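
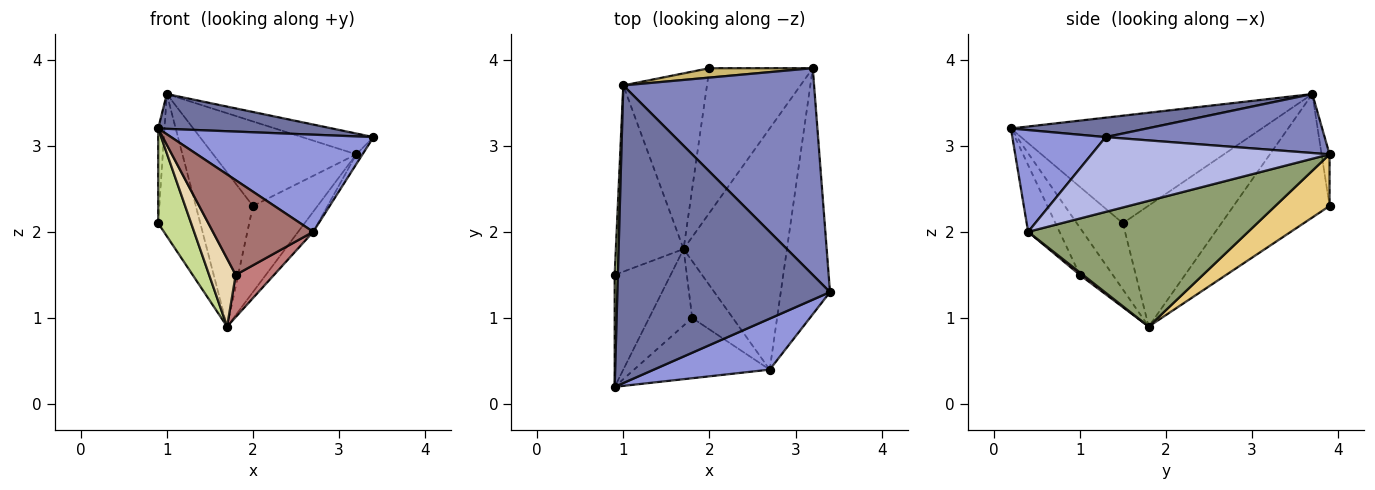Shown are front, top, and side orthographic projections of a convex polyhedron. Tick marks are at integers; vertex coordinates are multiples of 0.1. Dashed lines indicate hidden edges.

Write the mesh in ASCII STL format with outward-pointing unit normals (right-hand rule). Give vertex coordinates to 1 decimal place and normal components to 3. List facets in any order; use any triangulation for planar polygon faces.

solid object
 facet normal 0.090 -0.116 0.989
  outer loop
   vertex 1.0 3.7 3.6
   vertex 0.9 0.2 3.2
   vertex 3.4 1.3 3.1
  endloop
 endfacet
 facet normal 0.294 0.096 0.951
  outer loop
   vertex 3.2 3.9 2.9
   vertex 1.0 3.7 3.6
   vertex 3.4 1.3 3.1
  endloop
 endfacet
 facet normal 0.378 -0.820 0.430
  outer loop
   vertex 2.7 0.4 2.0
   vertex 3.4 1.3 3.1
   vertex 0.9 0.2 3.2
  endloop
 endfacet
 facet normal 0.835 0.022 -0.549
  outer loop
   vertex 2.7 0.4 2.0
   vertex 3.2 3.9 2.9
   vertex 3.4 1.3 3.1
  endloop
 endfacet
 facet normal 0.771 0.053 -0.634
  outer loop
   vertex 2.7 0.4 2.0
   vertex 1.7 1.8 0.9
   vertex 3.2 3.9 2.9
  endloop
 endfacet
 facet normal -0.999 0.025 0.030
  outer loop
   vertex 0.9 1.5 2.1
   vertex 0.9 0.2 3.2
   vertex 1.0 3.7 3.6
  endloop
 endfacet
 facet normal -0.670 -0.479 -0.567
  outer loop
   vertex 0.9 1.5 2.1
   vertex 1.7 1.8 0.9
   vertex 0.9 0.2 3.2
  endloop
 endfacet
 facet normal -0.818 0.349 -0.458
  outer loop
   vertex 0.9 1.5 2.1
   vertex 1.0 3.7 3.6
   vertex 1.7 1.8 0.9
  endloop
 endfacet
 facet normal -0.743 0.442 -0.503
  outer loop
   vertex 2.0 3.9 2.3
   vertex 1.7 1.8 0.9
   vertex 1.0 3.7 3.6
  endloop
 endfacet
 facet normal -0.055 0.992 0.110
  outer loop
   vertex 2.0 3.9 2.3
   vertex 1.0 3.7 3.6
   vertex 3.2 3.9 2.9
  endloop
 endfacet
 facet normal 0.395 0.470 -0.790
  outer loop
   vertex 2.0 3.9 2.3
   vertex 3.2 3.9 2.9
   vertex 1.7 1.8 0.9
  endloop
 endfacet
 facet normal -0.635 -0.513 -0.578
  outer loop
   vertex 1.8 1.0 1.5
   vertex 0.9 0.2 3.2
   vertex 1.7 1.8 0.9
  endloop
 endfacet
 facet normal -0.255 -0.816 -0.519
  outer loop
   vertex 1.8 1.0 1.5
   vertex 2.7 0.4 2.0
   vertex 0.9 0.2 3.2
  endloop
 endfacet
 facet normal 0.049 -0.595 -0.802
  outer loop
   vertex 1.8 1.0 1.5
   vertex 1.7 1.8 0.9
   vertex 2.7 0.4 2.0
  endloop
 endfacet
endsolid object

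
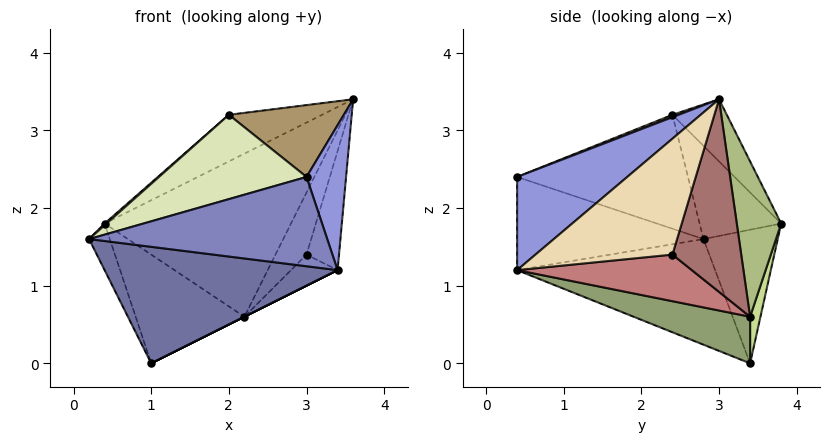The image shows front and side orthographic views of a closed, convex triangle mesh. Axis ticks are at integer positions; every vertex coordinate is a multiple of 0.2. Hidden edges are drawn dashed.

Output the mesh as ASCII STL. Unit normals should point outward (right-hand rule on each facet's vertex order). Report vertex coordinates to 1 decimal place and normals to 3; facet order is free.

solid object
 facet normal -0.553 -0.651 -0.520
  outer loop
   vertex 1.0 3.4 0.0
   vertex 3.4 0.4 1.2
   vertex 0.2 2.8 1.6
  endloop
 endfacet
 facet normal -0.604 -0.771 -0.201
  outer loop
   vertex 3.0 0.4 2.4
   vertex 0.2 2.8 1.6
   vertex 3.4 0.4 1.2
  endloop
 endfacet
 facet normal 0.898 -0.322 0.299
  outer loop
   vertex 3.0 0.4 2.4
   vertex 3.4 0.4 1.2
   vertex 3.6 3.0 3.4
  endloop
 endfacet
 facet normal -0.900 0.251 -0.356
  outer loop
   vertex 0.4 3.8 1.8
   vertex 1.0 3.4 0.0
   vertex 0.2 2.8 1.6
  endloop
 endfacet
 facet normal 0.447 0.000 -0.894
  outer loop
   vertex 2.2 3.4 0.6
   vertex 3.4 0.4 1.2
   vertex 1.0 3.4 0.0
  endloop
 endfacet
 facet normal 0.232 0.973 0.023
  outer loop
   vertex 2.2 3.4 0.6
   vertex 0.4 3.8 1.8
   vertex 3.6 3.0 3.4
  endloop
 endfacet
 facet normal 0.093 0.978 -0.186
  outer loop
   vertex 2.2 3.4 0.6
   vertex 1.0 3.4 0.0
   vertex 0.4 3.8 1.8
  endloop
 endfacet
 facet normal -0.624 -0.538 0.567
  outer loop
   vertex 2.0 2.4 3.2
   vertex 0.2 2.8 1.6
   vertex 3.0 0.4 2.4
  endloop
 endfacet
 facet normal 0.020 -0.363 0.932
  outer loop
   vertex 2.0 2.4 3.2
   vertex 3.0 0.4 2.4
   vertex 3.6 3.0 3.4
  endloop
 endfacet
 facet normal -0.666 -0.016 0.746
  outer loop
   vertex 2.0 2.4 3.2
   vertex 0.4 3.8 1.8
   vertex 0.2 2.8 1.6
  endloop
 endfacet
 facet normal -0.287 0.493 0.821
  outer loop
   vertex 2.0 2.4 3.2
   vertex 3.6 3.0 3.4
   vertex 0.4 3.8 1.8
  endloop
 endfacet
 facet normal 0.915 0.217 -0.340
  outer loop
   vertex 3.0 2.4 1.4
   vertex 3.6 3.0 3.4
   vertex 3.4 0.4 1.2
  endloop
 endfacet
 facet normal 0.847 0.383 -0.369
  outer loop
   vertex 3.0 2.4 1.4
   vertex 2.2 3.4 0.6
   vertex 3.6 3.0 3.4
  endloop
 endfacet
 facet normal 0.812 0.217 -0.542
  outer loop
   vertex 3.0 2.4 1.4
   vertex 3.4 0.4 1.2
   vertex 2.2 3.4 0.6
  endloop
 endfacet
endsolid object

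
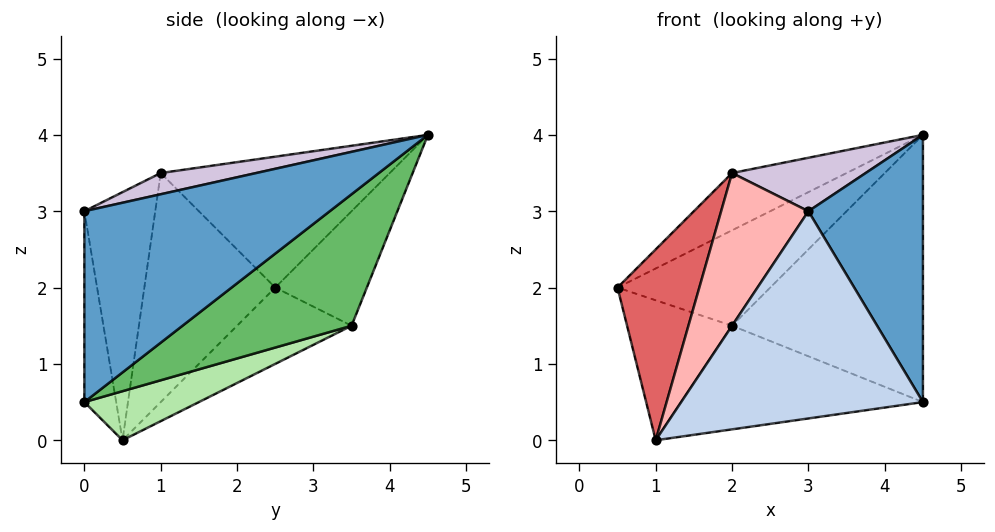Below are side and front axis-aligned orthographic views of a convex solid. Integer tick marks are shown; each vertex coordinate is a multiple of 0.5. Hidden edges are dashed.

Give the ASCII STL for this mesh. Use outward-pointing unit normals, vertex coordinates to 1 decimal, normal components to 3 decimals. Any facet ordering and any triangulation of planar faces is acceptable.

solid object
 facet normal 0.796 -0.372 0.478
  outer loop
   vertex 3.0 0.0 3.0
   vertex 4.5 0.0 0.5
   vertex 4.5 4.5 4.0
  endloop
 endfacet
 facet normal -0.130 -0.988 -0.078
  outer loop
   vertex 3.0 0.0 3.0
   vertex 1.0 0.5 0.0
   vertex 4.5 0.0 0.5
  endloop
 endfacet
 facet normal -0.507 0.845 0.169
  outer loop
   vertex 2.0 3.5 1.5
   vertex 0.5 2.5 2.0
   vertex 4.5 4.5 4.0
  endloop
 endfacet
 facet normal -0.559 0.512 -0.652
  outer loop
   vertex 2.0 3.5 1.5
   vertex 1.0 0.5 0.0
   vertex 0.5 2.5 2.0
  endloop
 endfacet
 facet normal 0.478 0.539 -0.693
  outer loop
   vertex 2.0 3.5 1.5
   vertex 4.5 4.5 4.0
   vertex 4.5 0.0 0.5
  endloop
 endfacet
 facet normal 0.185 0.390 -0.902
  outer loop
   vertex 2.0 3.5 1.5
   vertex 4.5 0.0 0.5
   vertex 1.0 0.5 0.0
  endloop
 endfacet
 facet normal -0.808 -0.505 0.303
  outer loop
   vertex 2.0 1.0 3.5
   vertex 0.5 2.5 2.0
   vertex 1.0 0.5 0.0
  endloop
 endfacet
 facet normal -0.605 -0.745 0.279
  outer loop
   vertex 2.0 1.0 3.5
   vertex 1.0 0.5 0.0
   vertex 3.0 0.0 3.0
  endloop
 endfacet
 facet normal -0.535 0.267 0.802
  outer loop
   vertex 2.0 1.0 3.5
   vertex 4.5 4.5 4.0
   vertex 0.5 2.5 2.0
  endloop
 endfacet
 facet normal 0.196 -0.275 0.941
  outer loop
   vertex 2.0 1.0 3.5
   vertex 3.0 0.0 3.0
   vertex 4.5 4.5 4.0
  endloop
 endfacet
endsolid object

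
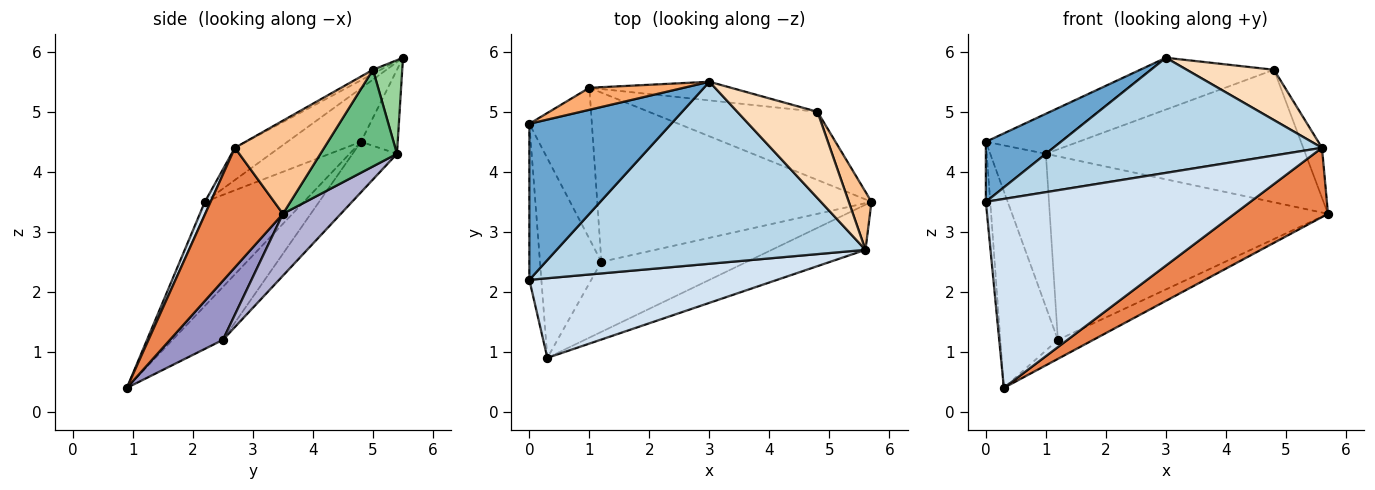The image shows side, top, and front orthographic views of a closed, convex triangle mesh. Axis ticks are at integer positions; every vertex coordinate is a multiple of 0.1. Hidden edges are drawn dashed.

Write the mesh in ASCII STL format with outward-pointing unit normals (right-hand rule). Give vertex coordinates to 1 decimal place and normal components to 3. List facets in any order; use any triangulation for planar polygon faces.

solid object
 facet normal -0.332 -0.339 0.880
  outer loop
   vertex 0.0 4.8 4.5
   vertex 0.0 2.2 3.5
   vertex 3.0 5.5 5.9
  endloop
 endfacet
 facet normal -0.992 0.044 -0.115
  outer loop
   vertex 0.0 4.8 4.5
   vertex 0.3 0.9 0.4
   vertex 0.0 2.2 3.5
  endloop
 endfacet
 facet normal -0.088 -0.532 0.842
  outer loop
   vertex 5.6 2.7 4.4
   vertex 3.0 5.5 5.9
   vertex 0.0 2.2 3.5
  endloop
 endfacet
 facet normal 0.020 -0.921 0.388
  outer loop
   vertex 5.6 2.7 4.4
   vertex 0.0 2.2 3.5
   vertex 0.3 0.9 0.4
  endloop
 endfacet
 facet normal 0.572 -0.687 -0.448
  outer loop
   vertex 5.6 2.7 4.4
   vertex 0.3 0.9 0.4
   vertex 5.7 3.5 3.3
  endloop
 endfacet
 facet normal -0.395 0.805 0.443
  outer loop
   vertex 1.0 5.4 4.3
   vertex 0.0 4.8 4.5
   vertex 3.0 5.5 5.9
  endloop
 endfacet
 facet normal 0.952 0.200 0.232
  outer loop
   vertex 4.8 5.0 5.7
   vertex 5.6 2.7 4.4
   vertex 5.7 3.5 3.3
  endloop
 endfacet
 facet normal -0.044 -0.503 0.863
  outer loop
   vertex 4.8 5.0 5.7
   vertex 3.0 5.5 5.9
   vertex 5.6 2.7 4.4
  endloop
 endfacet
 facet normal 0.254 0.860 -0.443
  outer loop
   vertex 4.8 5.0 5.7
   vertex 5.7 3.5 3.3
   vertex 1.0 5.4 4.3
  endloop
 endfacet
 facet normal 0.218 0.918 -0.330
  outer loop
   vertex 4.8 5.0 5.7
   vertex 1.0 5.4 4.3
   vertex 3.0 5.5 5.9
  endloop
 endfacet
 facet normal -0.523 0.598 -0.607
  outer loop
   vertex 1.2 2.5 1.2
   vertex 0.3 0.9 0.4
   vertex 0.0 4.8 4.5
  endloop
 endfacet
 facet normal -0.494 0.619 -0.611
  outer loop
   vertex 1.2 2.5 1.2
   vertex 0.0 4.8 4.5
   vertex 1.0 5.4 4.3
  endloop
 endfacet
 facet normal 0.365 0.244 -0.898
  outer loop
   vertex 1.2 2.5 1.2
   vertex 5.7 3.5 3.3
   vertex 0.3 0.9 0.4
  endloop
 endfacet
 facet normal 0.151 0.727 -0.670
  outer loop
   vertex 1.2 2.5 1.2
   vertex 1.0 5.4 4.3
   vertex 5.7 3.5 3.3
  endloop
 endfacet
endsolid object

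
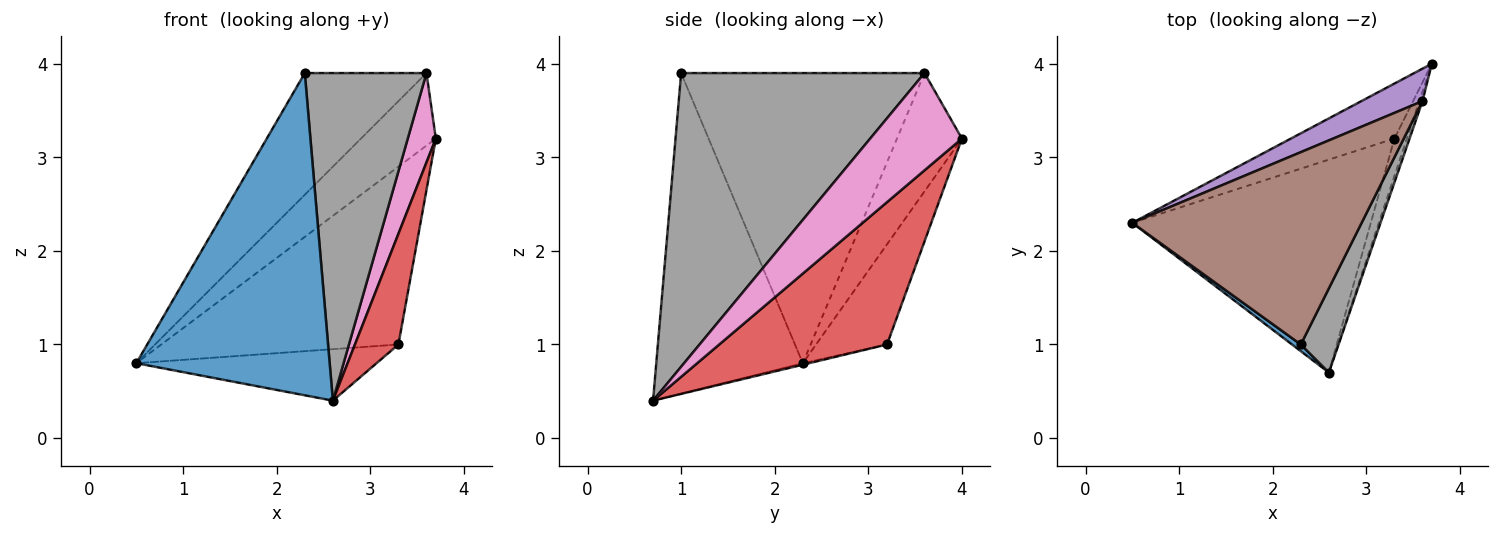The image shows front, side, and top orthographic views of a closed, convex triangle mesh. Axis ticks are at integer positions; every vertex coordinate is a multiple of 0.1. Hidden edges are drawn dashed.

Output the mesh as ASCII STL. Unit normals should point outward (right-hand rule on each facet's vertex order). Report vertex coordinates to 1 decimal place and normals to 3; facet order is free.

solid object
 facet normal -0.604 -0.797 0.017
  outer loop
   vertex 2.3 1.0 3.9
   vertex 0.5 2.3 0.8
   vertex 2.6 0.7 0.4
  endloop
 endfacet
 facet normal -0.275 0.919 -0.284
  outer loop
   vertex 3.3 3.2 1.0
   vertex 0.5 2.3 0.8
   vertex 3.7 4.0 3.2
  endloop
 endfacet
 facet normal -0.006 0.235 -0.972
  outer loop
   vertex 3.3 3.2 1.0
   vertex 2.6 0.7 0.4
   vertex 0.5 2.3 0.8
  endloop
 endfacet
 facet normal 0.965 -0.250 -0.085
  outer loop
   vertex 3.3 3.2 1.0
   vertex 3.7 4.0 3.2
   vertex 2.6 0.7 0.4
  endloop
 endfacet
 facet normal -0.621 0.716 0.320
  outer loop
   vertex 3.6 3.6 3.9
   vertex 3.7 4.0 3.2
   vertex 0.5 2.3 0.8
  endloop
 endfacet
 facet normal -0.730 0.365 0.577
  outer loop
   vertex 3.6 3.6 3.9
   vertex 0.5 2.3 0.8
   vertex 2.3 1.0 3.9
  endloop
 endfacet
 facet normal 0.956 -0.293 -0.031
  outer loop
   vertex 3.6 3.6 3.9
   vertex 2.6 0.7 0.4
   vertex 3.7 4.0 3.2
  endloop
 endfacet
 facet normal 0.889 -0.444 0.114
  outer loop
   vertex 3.6 3.6 3.9
   vertex 2.3 1.0 3.9
   vertex 2.6 0.7 0.4
  endloop
 endfacet
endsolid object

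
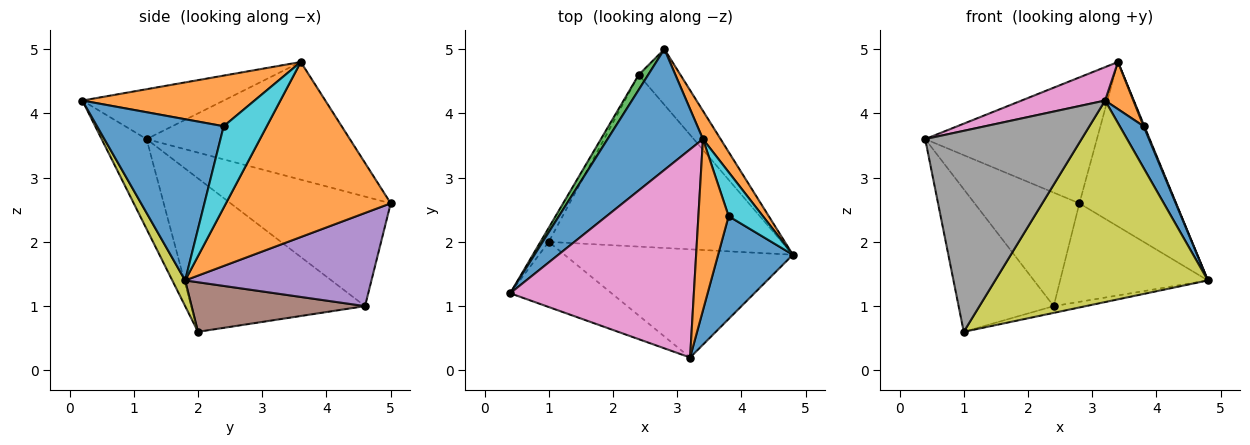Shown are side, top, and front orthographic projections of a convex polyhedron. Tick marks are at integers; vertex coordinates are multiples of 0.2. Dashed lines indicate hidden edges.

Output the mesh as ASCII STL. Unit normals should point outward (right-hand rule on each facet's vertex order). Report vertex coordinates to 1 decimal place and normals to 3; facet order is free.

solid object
 facet normal -0.650 0.549 0.526
  outer loop
   vertex 3.4 3.6 4.8
   vertex 2.8 5.0 2.6
   vertex 0.4 1.2 3.6
  endloop
 endfacet
 facet normal 0.859 0.504 0.087
  outer loop
   vertex 3.4 3.6 4.8
   vertex 4.8 1.8 1.4
   vertex 2.8 5.0 2.6
  endloop
 endfacet
 facet normal -0.835 0.546 0.072
  outer loop
   vertex 2.4 4.6 1.0
   vertex 0.4 1.2 3.6
   vertex 2.8 5.0 2.6
  endloop
 endfacet
 facet normal -0.876 0.479 -0.047
  outer loop
   vertex 2.4 4.6 1.0
   vertex 1.0 2.0 0.6
   vertex 0.4 1.2 3.6
  endloop
 endfacet
 facet normal 0.739 0.586 -0.331
  outer loop
   vertex 2.4 4.6 1.0
   vertex 2.8 5.0 2.6
   vertex 4.8 1.8 1.4
  endloop
 endfacet
 facet normal 0.208 0.038 -0.977
  outer loop
   vertex 2.4 4.6 1.0
   vertex 4.8 1.8 1.4
   vertex 1.0 2.0 0.6
  endloop
 endfacet
 facet normal -0.259 -0.153 0.954
  outer loop
   vertex 3.2 0.2 4.2
   vertex 3.4 3.6 4.8
   vertex 0.4 1.2 3.6
  endloop
 endfacet
 facet normal -0.264 -0.918 -0.297
  outer loop
   vertex 3.2 0.2 4.2
   vertex 0.4 1.2 3.6
   vertex 1.0 2.0 0.6
  endloop
 endfacet
 facet normal 0.053 -0.880 -0.472
  outer loop
   vertex 3.2 0.2 4.2
   vertex 1.0 2.0 0.6
   vertex 4.8 1.8 1.4
  endloop
 endfacet
 facet normal 0.922 -0.016 0.388
  outer loop
   vertex 3.8 2.4 3.8
   vertex 4.8 1.8 1.4
   vertex 3.4 3.6 4.8
  endloop
 endfacet
 facet normal 0.894 -0.168 0.415
  outer loop
   vertex 3.8 2.4 3.8
   vertex 3.2 0.2 4.2
   vertex 4.8 1.8 1.4
  endloop
 endfacet
 facet normal 0.850 -0.140 0.508
  outer loop
   vertex 3.8 2.4 3.8
   vertex 3.4 3.6 4.8
   vertex 3.2 0.2 4.2
  endloop
 endfacet
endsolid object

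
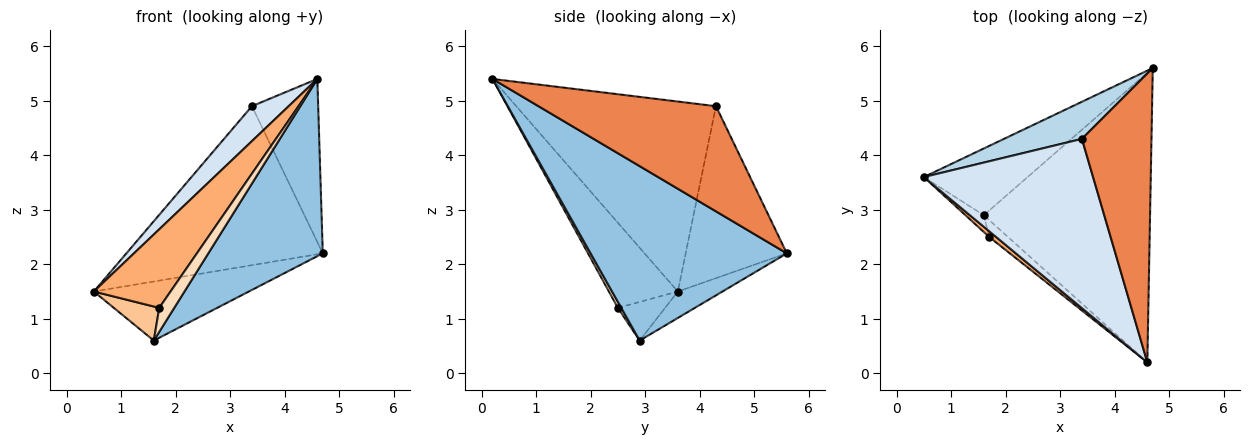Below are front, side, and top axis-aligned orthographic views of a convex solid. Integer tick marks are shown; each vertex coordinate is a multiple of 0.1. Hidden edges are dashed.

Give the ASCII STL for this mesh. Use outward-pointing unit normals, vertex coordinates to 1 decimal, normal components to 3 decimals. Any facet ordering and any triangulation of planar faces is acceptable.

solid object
 facet normal -0.187 0.651 -0.736
  outer loop
   vertex 1.6 2.9 0.6
   vertex 0.5 3.6 1.5
   vertex 4.7 5.6 2.2
  endloop
 endfacet
 facet normal 0.667 -0.389 -0.636
  outer loop
   vertex 1.6 2.9 0.6
   vertex 4.7 5.6 2.2
   vertex 4.6 0.2 5.4
  endloop
 endfacet
 facet normal -0.448 0.870 0.203
  outer loop
   vertex 3.4 4.3 4.9
   vertex 4.7 5.6 2.2
   vertex 0.5 3.6 1.5
  endloop
 endfacet
 facet normal -0.740 -0.136 0.659
  outer loop
   vertex 3.4 4.3 4.9
   vertex 0.5 3.6 1.5
   vertex 4.6 0.2 5.4
  endloop
 endfacet
 facet normal 0.796 0.297 0.527
  outer loop
   vertex 3.4 4.3 4.9
   vertex 4.6 0.2 5.4
   vertex 4.7 5.6 2.2
  endloop
 endfacet
 facet normal -0.667 -0.743 0.054
  outer loop
   vertex 1.7 2.5 1.2
   vertex 4.6 0.2 5.4
   vertex 0.5 3.6 1.5
  endloop
 endfacet
 facet normal -0.682 -0.656 -0.324
  outer loop
   vertex 1.7 2.5 1.2
   vertex 0.5 3.6 1.5
   vertex 1.6 2.9 0.6
  endloop
 endfacet
 facet normal 0.183 -0.804 -0.566
  outer loop
   vertex 1.7 2.5 1.2
   vertex 1.6 2.9 0.6
   vertex 4.6 0.2 5.4
  endloop
 endfacet
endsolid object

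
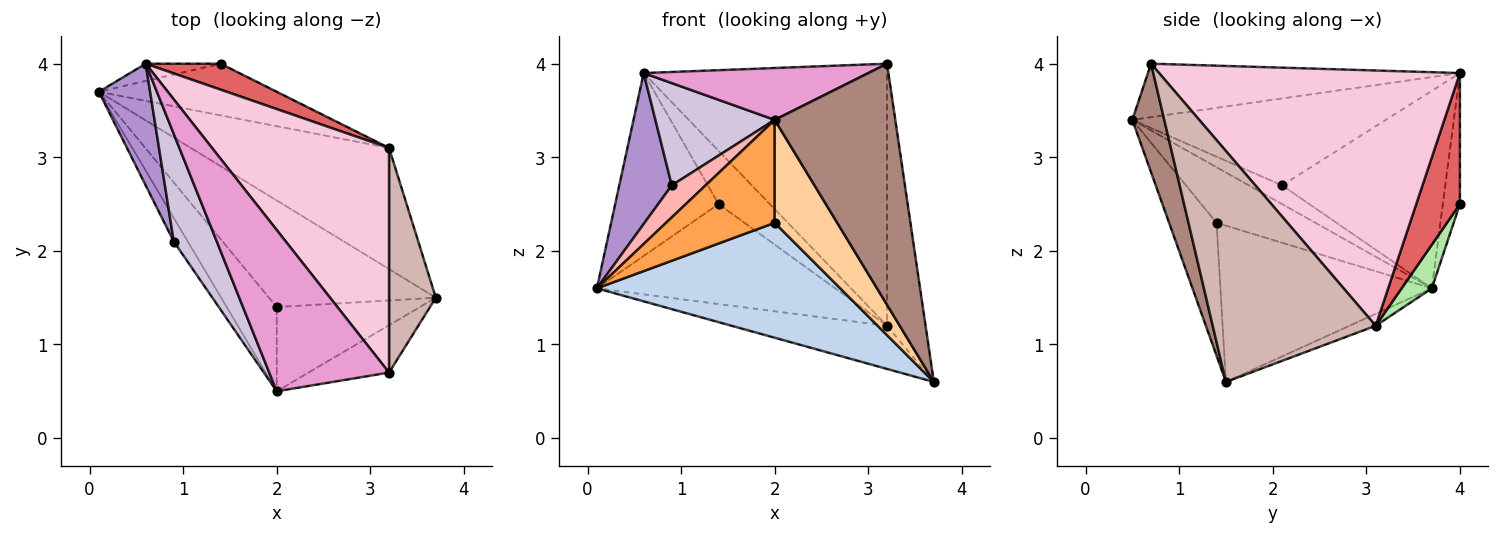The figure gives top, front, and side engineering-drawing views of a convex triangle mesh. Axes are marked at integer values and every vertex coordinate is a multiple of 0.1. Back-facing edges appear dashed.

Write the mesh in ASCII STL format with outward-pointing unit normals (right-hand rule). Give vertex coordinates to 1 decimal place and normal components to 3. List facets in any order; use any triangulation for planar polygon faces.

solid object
 facet normal -0.162 0.982 -0.093
  outer loop
   vertex 0.6 4.0 3.9
   vertex 1.4 4.0 2.5
   vertex 0.1 3.7 1.6
  endloop
 endfacet
 facet normal -0.537 -0.618 -0.574
  outer loop
   vertex 2.0 1.4 2.3
   vertex 0.1 3.7 1.6
   vertex 3.7 1.5 0.6
  endloop
 endfacet
 facet normal -0.575 -0.633 -0.518
  outer loop
   vertex 2.0 1.4 2.3
   vertex 2.0 0.5 3.4
   vertex 0.1 3.7 1.6
  endloop
 endfacet
 facet normal -0.507 -0.667 -0.546
  outer loop
   vertex 2.0 1.4 2.3
   vertex 3.7 1.5 0.6
   vertex 2.0 0.5 3.4
  endloop
 endfacet
 facet normal -0.057 0.335 -0.941
  outer loop
   vertex 3.2 3.1 1.2
   vertex 3.7 1.5 0.6
   vertex 0.1 3.7 1.6
  endloop
 endfacet
 facet normal 0.112 0.883 -0.456
  outer loop
   vertex 3.2 3.1 1.2
   vertex 0.1 3.7 1.6
   vertex 1.4 4.0 2.5
  endloop
 endfacet
 facet normal 0.608 0.714 0.347
  outer loop
   vertex 3.2 3.1 1.2
   vertex 1.4 4.0 2.5
   vertex 0.6 4.0 3.9
  endloop
 endfacet
 facet normal -0.621 -0.631 -0.466
  outer loop
   vertex 0.9 2.1 2.7
   vertex 0.1 3.7 1.6
   vertex 2.0 0.5 3.4
  endloop
 endfacet
 facet normal -0.924 -0.297 0.240
  outer loop
   vertex 0.9 2.1 2.7
   vertex 0.6 4.0 3.9
   vertex 0.1 3.7 1.6
  endloop
 endfacet
 facet normal -0.826 -0.389 0.409
  outer loop
   vertex 0.9 2.1 2.7
   vertex 2.0 0.5 3.4
   vertex 0.6 4.0 3.9
  endloop
 endfacet
 facet normal 0.252 -0.950 -0.186
  outer loop
   vertex 3.2 0.7 4.0
   vertex 2.0 0.5 3.4
   vertex 3.7 1.5 0.6
  endloop
 endfacet
 facet normal 0.955 0.226 0.194
  outer loop
   vertex 3.2 0.7 4.0
   vertex 3.7 1.5 0.6
   vertex 3.2 3.1 1.2
  endloop
 endfacet
 facet normal -0.391 -0.282 0.876
  outer loop
   vertex 3.2 0.7 4.0
   vertex 0.6 4.0 3.9
   vertex 2.0 0.5 3.4
  endloop
 endfacet
 facet normal 0.684 0.554 0.475
  outer loop
   vertex 3.2 0.7 4.0
   vertex 3.2 3.1 1.2
   vertex 0.6 4.0 3.9
  endloop
 endfacet
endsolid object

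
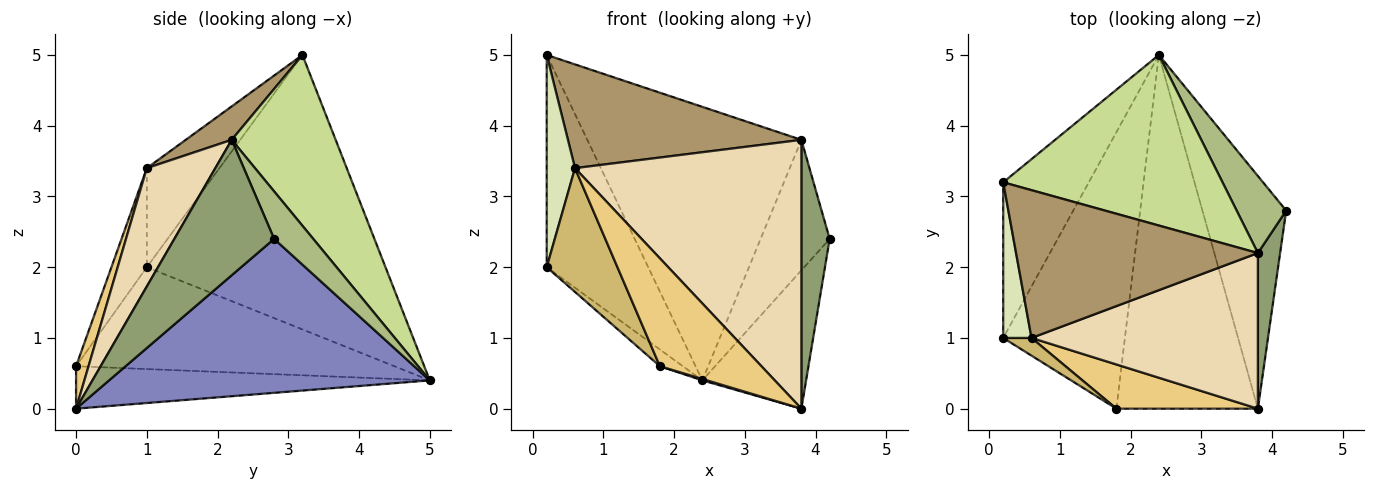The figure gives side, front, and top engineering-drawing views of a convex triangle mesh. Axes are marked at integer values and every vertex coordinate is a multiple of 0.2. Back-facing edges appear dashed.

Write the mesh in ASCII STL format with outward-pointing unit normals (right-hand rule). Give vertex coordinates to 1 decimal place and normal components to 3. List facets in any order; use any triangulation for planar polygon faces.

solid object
 facet normal -0.885 0.376 -0.276
  outer loop
   vertex 0.2 3.2 5.0
   vertex 2.4 5.0 0.4
   vertex 0.2 1.0 2.0
  endloop
 endfacet
 facet normal 0.845 0.273 -0.460
  outer loop
   vertex 3.8 0.0 0.0
   vertex 2.4 5.0 0.4
   vertex 4.2 2.8 2.4
  endloop
 endfacet
 facet normal -0.641 0.046 -0.766
  outer loop
   vertex 1.8 0.0 0.6
   vertex 0.2 1.0 2.0
   vertex 2.4 5.0 0.4
  endloop
 endfacet
 facet normal -0.287 -0.004 -0.958
  outer loop
   vertex 1.8 0.0 0.6
   vertex 2.4 5.0 0.4
   vertex 3.8 0.0 0.0
  endloop
 endfacet
 facet normal 0.950 -0.269 0.156
  outer loop
   vertex 3.8 2.2 3.8
   vertex 3.8 0.0 0.0
   vertex 4.2 2.8 2.4
  endloop
 endfacet
 facet normal 0.438 0.774 0.457
  outer loop
   vertex 3.8 2.2 3.8
   vertex 4.2 2.8 2.4
   vertex 2.4 5.0 0.4
  endloop
 endfacet
 facet normal 0.381 0.785 0.489
  outer loop
   vertex 3.8 2.2 3.8
   vertex 2.4 5.0 0.4
   vertex 0.2 3.2 5.0
  endloop
 endfacet
 facet normal -0.900 -0.351 0.257
  outer loop
   vertex 0.6 1.0 3.4
   vertex 0.2 3.2 5.0
   vertex 0.2 1.0 2.0
  endloop
 endfacet
 facet normal 0.112 -0.571 0.813
  outer loop
   vertex 0.6 1.0 3.4
   vertex 3.8 2.2 3.8
   vertex 0.2 3.2 5.0
  endloop
 endfacet
 facet normal -0.444 -0.887 0.127
  outer loop
   vertex 0.6 1.0 3.4
   vertex 0.2 1.0 2.0
   vertex 1.8 0.0 0.6
  endloop
 endfacet
 facet normal 0.113 -0.919 0.377
  outer loop
   vertex 0.6 1.0 3.4
   vertex 1.8 0.0 0.6
   vertex 3.8 0.0 0.0
  endloop
 endfacet
 facet normal 0.253 -0.837 0.485
  outer loop
   vertex 0.6 1.0 3.4
   vertex 3.8 0.0 0.0
   vertex 3.8 2.2 3.8
  endloop
 endfacet
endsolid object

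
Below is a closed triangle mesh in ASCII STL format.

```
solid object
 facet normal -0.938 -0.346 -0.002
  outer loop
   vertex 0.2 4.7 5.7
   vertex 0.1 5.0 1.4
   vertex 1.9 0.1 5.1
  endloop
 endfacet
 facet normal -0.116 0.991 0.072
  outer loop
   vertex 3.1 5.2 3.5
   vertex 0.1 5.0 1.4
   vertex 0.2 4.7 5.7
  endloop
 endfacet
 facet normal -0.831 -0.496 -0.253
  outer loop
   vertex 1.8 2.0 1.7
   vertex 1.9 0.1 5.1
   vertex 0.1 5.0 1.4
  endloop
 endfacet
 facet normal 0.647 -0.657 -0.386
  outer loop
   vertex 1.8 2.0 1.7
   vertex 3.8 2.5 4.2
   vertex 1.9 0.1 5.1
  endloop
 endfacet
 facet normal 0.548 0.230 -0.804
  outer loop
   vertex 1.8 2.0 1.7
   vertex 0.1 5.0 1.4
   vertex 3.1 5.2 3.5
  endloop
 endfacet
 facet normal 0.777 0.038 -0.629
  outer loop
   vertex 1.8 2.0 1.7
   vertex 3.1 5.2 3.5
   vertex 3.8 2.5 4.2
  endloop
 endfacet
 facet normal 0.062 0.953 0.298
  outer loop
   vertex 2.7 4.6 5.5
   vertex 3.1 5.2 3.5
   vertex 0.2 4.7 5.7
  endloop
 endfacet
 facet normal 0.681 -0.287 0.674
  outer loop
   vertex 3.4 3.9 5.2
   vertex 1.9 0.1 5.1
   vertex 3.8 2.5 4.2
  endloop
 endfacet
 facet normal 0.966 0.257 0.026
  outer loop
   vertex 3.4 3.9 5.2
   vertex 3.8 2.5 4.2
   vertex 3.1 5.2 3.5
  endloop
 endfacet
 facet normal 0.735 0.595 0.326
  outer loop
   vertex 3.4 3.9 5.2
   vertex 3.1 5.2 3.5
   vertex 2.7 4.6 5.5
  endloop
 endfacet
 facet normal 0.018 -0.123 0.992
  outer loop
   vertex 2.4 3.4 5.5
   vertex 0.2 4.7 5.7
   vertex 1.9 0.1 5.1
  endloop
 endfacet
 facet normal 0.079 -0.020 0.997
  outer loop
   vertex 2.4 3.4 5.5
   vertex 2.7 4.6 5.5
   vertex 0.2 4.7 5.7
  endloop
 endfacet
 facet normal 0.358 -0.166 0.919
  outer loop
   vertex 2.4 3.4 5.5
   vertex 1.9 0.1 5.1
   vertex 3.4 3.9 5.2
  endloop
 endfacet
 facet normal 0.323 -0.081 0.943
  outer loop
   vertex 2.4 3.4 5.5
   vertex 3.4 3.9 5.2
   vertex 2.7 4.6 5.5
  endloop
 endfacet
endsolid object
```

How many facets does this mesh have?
14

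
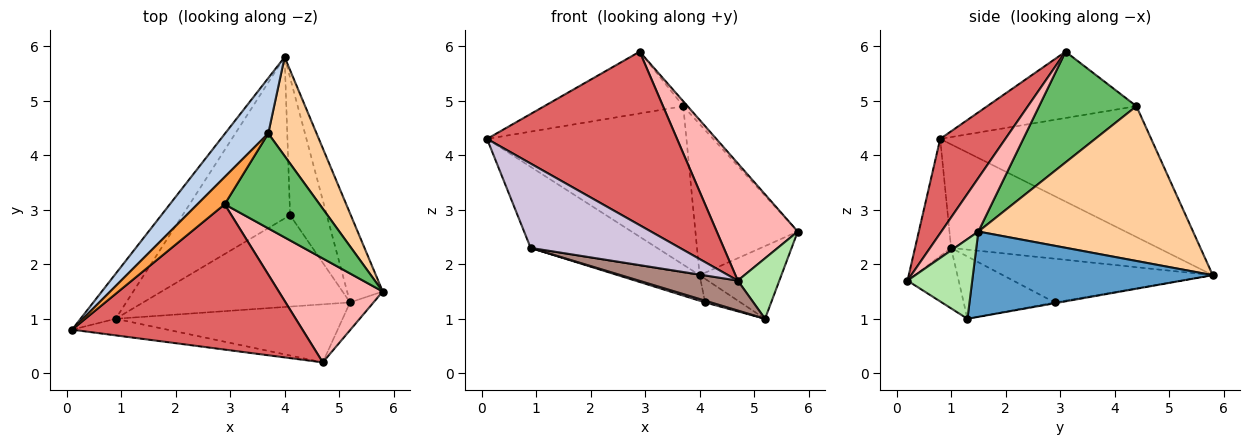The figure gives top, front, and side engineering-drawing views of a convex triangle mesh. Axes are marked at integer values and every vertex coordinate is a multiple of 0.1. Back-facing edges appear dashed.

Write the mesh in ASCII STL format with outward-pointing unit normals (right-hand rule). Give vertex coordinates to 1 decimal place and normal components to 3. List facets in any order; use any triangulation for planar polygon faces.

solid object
 facet normal 0.880 0.300 -0.368
  outer loop
   vertex 5.2 1.3 1.0
   vertex 4.0 5.8 1.8
   vertex 5.8 1.5 2.6
  endloop
 endfacet
 facet normal -0.707 0.668 0.233
  outer loop
   vertex 3.7 4.4 4.9
   vertex 4.0 5.8 1.8
   vertex 0.1 0.8 4.3
  endloop
 endfacet
 facet normal -0.701 0.653 0.288
  outer loop
   vertex 3.7 4.4 4.9
   vertex 0.1 0.8 4.3
   vertex 2.9 3.1 5.9
  endloop
 endfacet
 facet normal 0.869 0.414 0.271
  outer loop
   vertex 3.7 4.4 4.9
   vertex 5.8 1.5 2.6
   vertex 4.0 5.8 1.8
  endloop
 endfacet
 facet normal 0.759 0.033 0.651
  outer loop
   vertex 3.7 4.4 4.9
   vertex 2.9 3.1 5.9
   vertex 5.8 1.5 2.6
  endloop
 endfacet
 facet normal 0.817 -0.524 -0.241
  outer loop
   vertex 4.7 0.2 1.7
   vertex 5.2 1.3 1.0
   vertex 5.8 1.5 2.6
  endloop
 endfacet
 facet normal 0.254 -0.741 0.621
  outer loop
   vertex 4.7 0.2 1.7
   vertex 2.9 3.1 5.9
   vertex 0.1 0.8 4.3
  endloop
 endfacet
 facet normal 0.323 -0.708 0.628
  outer loop
   vertex 4.7 0.2 1.7
   vertex 5.8 1.5 2.6
   vertex 2.9 3.1 5.9
  endloop
 endfacet
 facet normal -0.820 0.501 -0.278
  outer loop
   vertex 0.9 1.0 2.3
   vertex 0.1 0.8 4.3
   vertex 4.0 5.8 1.8
  endloop
 endfacet
 facet normal -0.231 -0.955 -0.188
  outer loop
   vertex 0.9 1.0 2.3
   vertex 4.7 0.2 1.7
   vertex 0.1 0.8 4.3
  endloop
 endfacet
 facet normal -0.230 -0.446 -0.865
  outer loop
   vertex 0.9 1.0 2.3
   vertex 5.2 1.3 1.0
   vertex 4.7 0.2 1.7
  endloop
 endfacet
 facet normal -0.023 0.169 -0.985
  outer loop
   vertex 4.1 2.9 1.3
   vertex 4.0 5.8 1.8
   vertex 5.2 1.3 1.0
  endloop
 endfacet
 facet normal -0.373 0.145 -0.917
  outer loop
   vertex 4.1 2.9 1.3
   vertex 0.9 1.0 2.3
   vertex 4.0 5.8 1.8
  endloop
 endfacet
 facet normal -0.288 -0.019 -0.957
  outer loop
   vertex 4.1 2.9 1.3
   vertex 5.2 1.3 1.0
   vertex 0.9 1.0 2.3
  endloop
 endfacet
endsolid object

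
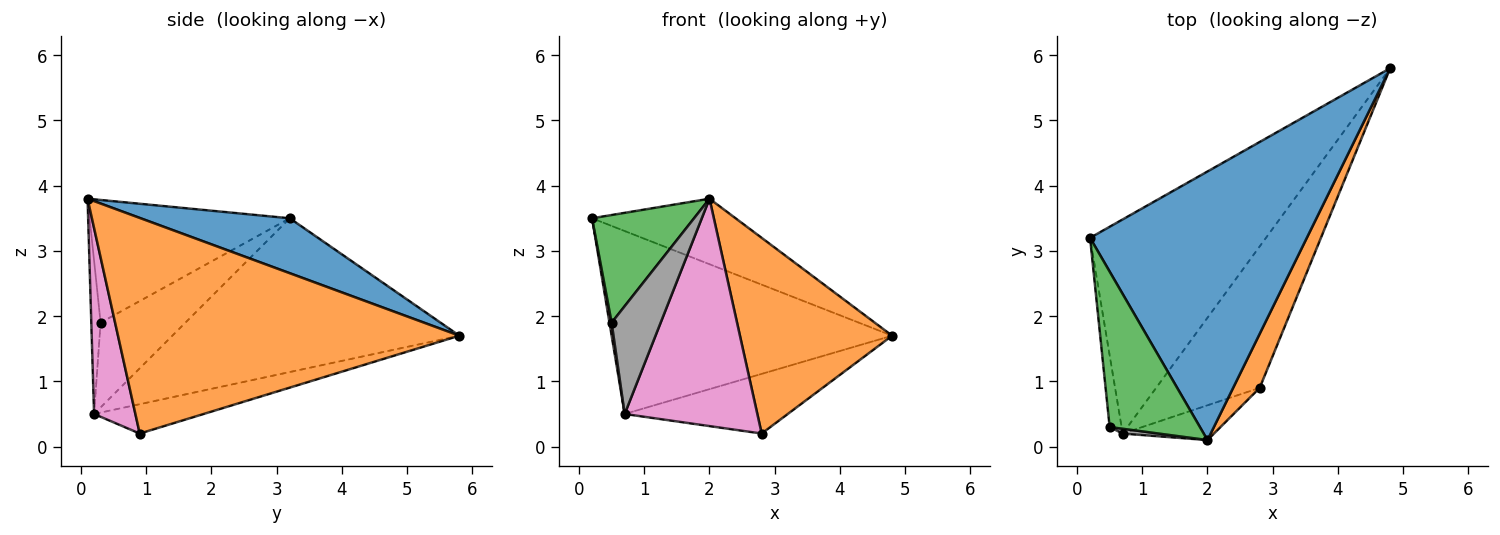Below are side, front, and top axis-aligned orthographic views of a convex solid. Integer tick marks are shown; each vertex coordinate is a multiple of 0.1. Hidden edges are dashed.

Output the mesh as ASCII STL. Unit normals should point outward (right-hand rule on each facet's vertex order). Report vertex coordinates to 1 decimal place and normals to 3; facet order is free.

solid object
 facet normal 0.239 0.230 0.943
  outer loop
   vertex 2.0 0.1 3.8
   vertex 4.8 5.8 1.7
   vertex 0.2 3.2 3.5
  endloop
 endfacet
 facet normal 0.908 -0.405 0.112
  outer loop
   vertex 2.8 0.9 0.2
   vertex 4.8 5.8 1.7
   vertex 2.0 0.1 3.8
  endloop
 endfacet
 facet normal -0.745 -0.380 0.548
  outer loop
   vertex 0.5 0.3 1.9
   vertex 2.0 0.1 3.8
   vertex 0.2 3.2 3.5
  endloop
 endfacet
 facet normal -0.554 0.541 -0.633
  outer loop
   vertex 0.7 0.2 0.5
   vertex 0.2 3.2 3.5
   vertex 4.8 5.8 1.7
  endloop
 endfacet
 facet normal -0.253 0.376 -0.891
  outer loop
   vertex 0.7 0.2 0.5
   vertex 4.8 5.8 1.7
   vertex 2.8 0.9 0.2
  endloop
 endfacet
 facet normal -0.990 -0.025 -0.140
  outer loop
   vertex 0.7 0.2 0.5
   vertex 0.5 0.3 1.9
   vertex 0.2 3.2 3.5
  endloop
 endfacet
 facet normal 0.294 -0.945 -0.145
  outer loop
   vertex 0.7 0.2 0.5
   vertex 2.8 0.9 0.2
   vertex 2.0 0.1 3.8
  endloop
 endfacet
 facet normal -0.186 -0.982 0.044
  outer loop
   vertex 0.7 0.2 0.5
   vertex 2.0 0.1 3.8
   vertex 0.5 0.3 1.9
  endloop
 endfacet
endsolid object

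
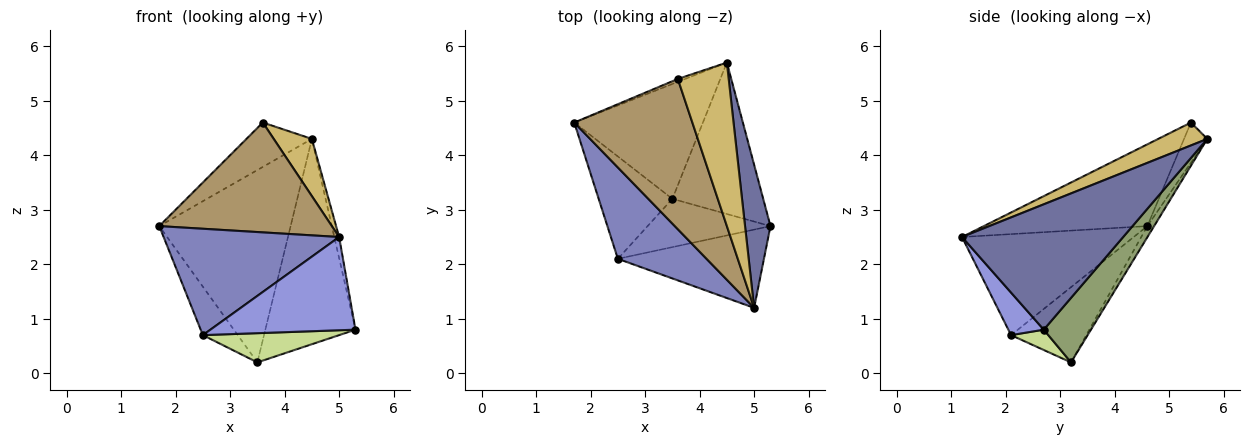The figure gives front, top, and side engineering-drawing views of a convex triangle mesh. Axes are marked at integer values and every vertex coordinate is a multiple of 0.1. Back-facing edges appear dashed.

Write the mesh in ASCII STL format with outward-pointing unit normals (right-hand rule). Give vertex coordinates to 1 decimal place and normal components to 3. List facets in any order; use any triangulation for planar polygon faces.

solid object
 facet normal 0.980 0.029 0.199
  outer loop
   vertex 5.0 1.2 2.5
   vertex 5.3 2.7 0.8
   vertex 4.5 5.7 4.3
  endloop
 endfacet
 facet normal -0.596 -0.609 0.523
  outer loop
   vertex 2.5 2.1 0.7
   vertex 5.0 1.2 2.5
   vertex 1.7 4.6 2.7
  endloop
 endfacet
 facet normal 0.184 -0.753 -0.632
  outer loop
   vertex 2.5 2.1 0.7
   vertex 5.3 2.7 0.8
   vertex 5.0 1.2 2.5
  endloop
 endfacet
 facet normal -0.044 0.858 -0.512
  outer loop
   vertex 3.5 3.2 0.2
   vertex 1.7 4.6 2.7
   vertex 4.5 5.7 4.3
  endloop
 endfacet
 facet normal 0.388 0.742 -0.547
  outer loop
   vertex 3.5 3.2 0.2
   vertex 4.5 5.7 4.3
   vertex 5.3 2.7 0.8
  endloop
 endfacet
 facet normal -0.678 0.314 -0.664
  outer loop
   vertex 3.5 3.2 0.2
   vertex 2.5 2.1 0.7
   vertex 1.7 4.6 2.7
  endloop
 endfacet
 facet normal 0.140 -0.512 -0.847
  outer loop
   vertex 3.5 3.2 0.2
   vertex 5.3 2.7 0.8
   vertex 2.5 2.1 0.7
  endloop
 endfacet
 facet normal -0.334 0.940 -0.062
  outer loop
   vertex 3.6 5.4 4.6
   vertex 4.5 5.7 4.3
   vertex 1.7 4.6 2.7
  endloop
 endfacet
 facet normal -0.488 -0.515 0.705
  outer loop
   vertex 3.6 5.4 4.6
   vertex 1.7 4.6 2.7
   vertex 5.0 1.2 2.5
  endloop
 endfacet
 facet normal 0.391 -0.304 0.869
  outer loop
   vertex 3.6 5.4 4.6
   vertex 5.0 1.2 2.5
   vertex 4.5 5.7 4.3
  endloop
 endfacet
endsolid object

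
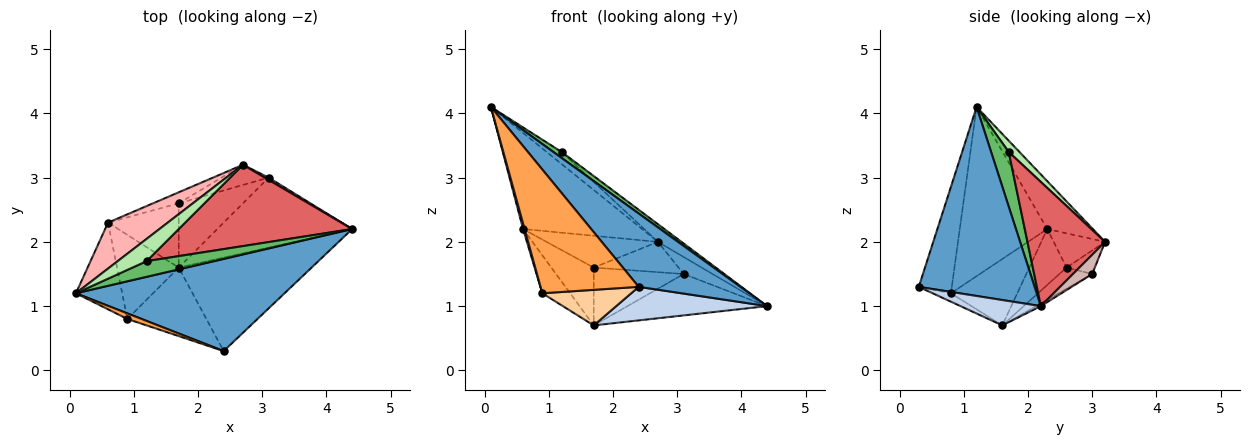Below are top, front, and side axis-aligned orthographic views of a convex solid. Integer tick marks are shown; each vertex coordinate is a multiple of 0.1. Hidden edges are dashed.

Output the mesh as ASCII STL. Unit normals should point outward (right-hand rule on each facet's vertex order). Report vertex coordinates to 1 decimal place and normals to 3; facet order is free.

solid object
 facet normal 0.578 -0.508 0.638
  outer loop
   vertex 2.4 0.3 1.3
   vertex 4.4 2.2 1.0
   vertex 0.1 1.2 4.1
  endloop
 endfacet
 facet normal 0.177 -0.332 -0.926
  outer loop
   vertex 1.7 1.6 0.7
   vertex 4.4 2.2 1.0
   vertex 2.4 0.3 1.3
  endloop
 endfacet
 facet normal -0.319 -0.947 0.043
  outer loop
   vertex 0.9 0.8 1.2
   vertex 2.4 0.3 1.3
   vertex 0.1 1.2 4.1
  endloop
 endfacet
 facet normal -0.094 -0.458 -0.884
  outer loop
   vertex 0.9 0.8 1.2
   vertex 1.7 1.6 0.7
   vertex 2.4 0.3 1.3
  endloop
 endfacet
 facet normal 0.603 -0.284 0.745
  outer loop
   vertex 1.2 1.7 3.4
   vertex 0.1 1.2 4.1
   vertex 4.4 2.2 1.0
  endloop
 endfacet
 facet normal 0.323 0.453 0.831
  outer loop
   vertex 1.2 1.7 3.4
   vertex 2.7 3.2 2.0
   vertex 0.1 1.2 4.1
  endloop
 endfacet
 facet normal 0.573 0.174 0.801
  outer loop
   vertex 1.2 1.7 3.4
   vertex 4.4 2.2 1.0
   vertex 2.7 3.2 2.0
  endloop
 endfacet
 facet normal -0.327 0.853 0.408
  outer loop
   vertex 0.6 2.3 2.2
   vertex 0.1 1.2 4.1
   vertex 2.7 3.2 2.0
  endloop
 endfacet
 facet normal -0.964 -0.017 -0.264
  outer loop
   vertex 0.6 2.3 2.2
   vertex 0.9 0.8 1.2
   vertex 0.1 1.2 4.1
  endloop
 endfacet
 facet normal -0.700 0.294 -0.651
  outer loop
   vertex 0.6 2.3 2.2
   vertex 1.7 1.6 0.7
   vertex 0.9 0.8 1.2
  endloop
 endfacet
 facet normal -0.018 0.509 -0.860
  outer loop
   vertex 3.1 3.0 1.5
   vertex 4.4 2.2 1.0
   vertex 1.7 1.6 0.7
  endloop
 endfacet
 facet normal 0.551 0.827 0.110
  outer loop
   vertex 3.1 3.0 1.5
   vertex 2.7 3.2 2.0
   vertex 4.4 2.2 1.0
  endloop
 endfacet
 facet normal -0.400 0.866 -0.300
  outer loop
   vertex 1.7 2.6 1.6
   vertex 0.6 2.3 2.2
   vertex 2.7 3.2 2.0
  endloop
 endfacet
 facet normal -0.267 0.802 -0.535
  outer loop
   vertex 1.7 2.6 1.6
   vertex 2.7 3.2 2.0
   vertex 3.1 3.0 1.5
  endloop
 endfacet
 facet normal -0.507 0.577 -0.641
  outer loop
   vertex 1.7 2.6 1.6
   vertex 1.7 1.6 0.7
   vertex 0.6 2.3 2.2
  endloop
 endfacet
 facet normal -0.237 0.650 -0.722
  outer loop
   vertex 1.7 2.6 1.6
   vertex 3.1 3.0 1.5
   vertex 1.7 1.6 0.7
  endloop
 endfacet
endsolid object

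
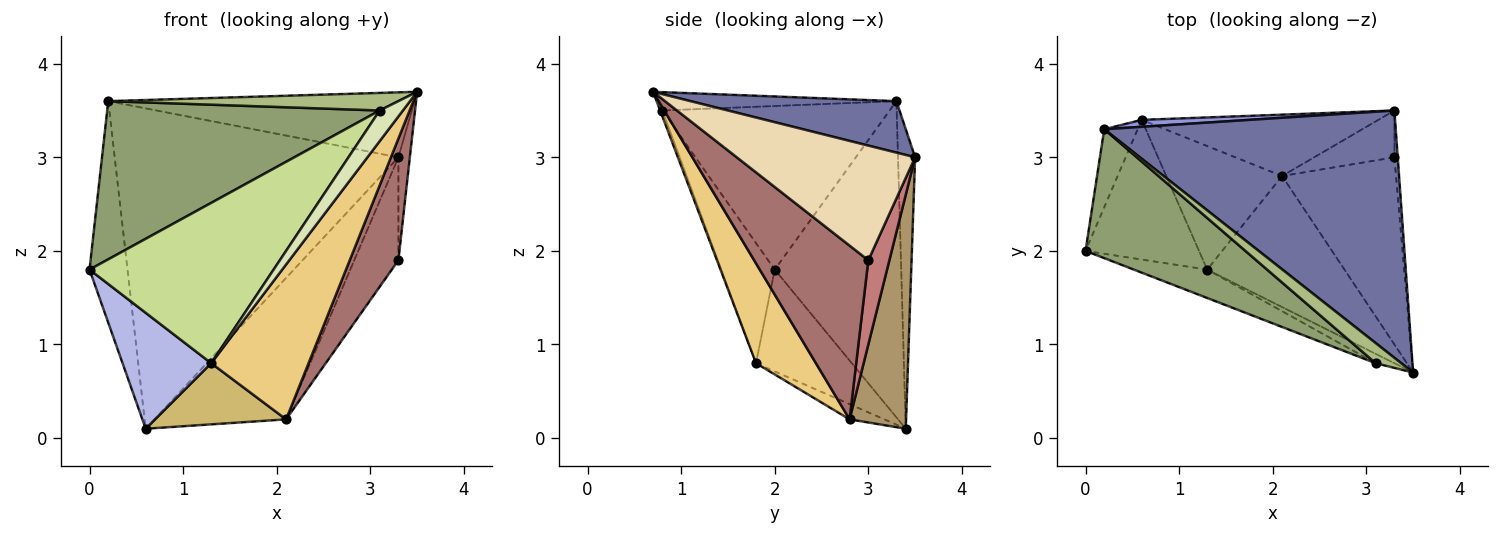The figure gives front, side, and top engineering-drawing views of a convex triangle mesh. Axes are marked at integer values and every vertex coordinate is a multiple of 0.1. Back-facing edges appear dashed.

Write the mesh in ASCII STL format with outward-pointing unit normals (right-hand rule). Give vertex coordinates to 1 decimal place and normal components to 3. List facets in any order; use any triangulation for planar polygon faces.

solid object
 facet normal 0.168 0.250 0.953
  outer loop
   vertex 0.2 3.3 3.6
   vertex 3.5 0.7 3.7
   vertex 3.3 3.5 3.0
  endloop
 endfacet
 facet normal -0.953 0.286 -0.101
  outer loop
   vertex 0.2 3.3 3.6
   vertex 0.6 3.4 0.1
   vertex 0.0 2.0 1.8
  endloop
 endfacet
 facet normal -0.060 0.998 0.022
  outer loop
   vertex 0.2 3.3 3.6
   vertex 3.3 3.5 3.0
   vertex 0.6 3.4 0.1
  endloop
 endfacet
 facet normal -0.568 -0.526 -0.633
  outer loop
   vertex 1.3 1.8 0.8
   vertex 0.0 2.0 1.8
   vertex 0.6 3.4 0.1
  endloop
 endfacet
 facet normal -0.543 -0.651 0.530
  outer loop
   vertex 3.1 0.8 3.5
   vertex 0.2 3.3 3.6
   vertex 0.0 2.0 1.8
  endloop
 endfacet
 facet normal -0.476 -0.579 0.662
  outer loop
   vertex 3.1 0.8 3.5
   vertex 3.5 0.7 3.7
   vertex 0.2 3.3 3.6
  endloop
 endfacet
 facet normal -0.275 -0.947 -0.168
  outer loop
   vertex 3.1 0.8 3.5
   vertex 0.0 2.0 1.8
   vertex 1.3 1.8 0.8
  endloop
 endfacet
 facet normal -0.093 -0.952 -0.291
  outer loop
   vertex 3.1 0.8 3.5
   vertex 1.3 1.8 0.8
   vertex 3.5 0.7 3.7
  endloop
 endfacet
 facet normal 0.366 0.854 -0.370
  outer loop
   vertex 2.1 2.8 0.2
   vertex 0.6 3.4 0.1
   vertex 3.3 3.5 3.0
  endloop
 endfacet
 facet normal -0.117 -0.441 -0.890
  outer loop
   vertex 2.1 2.8 0.2
   vertex 1.3 1.8 0.8
   vertex 0.6 3.4 0.1
  endloop
 endfacet
 facet normal 0.425 -0.691 -0.585
  outer loop
   vertex 2.1 2.8 0.2
   vertex 3.5 0.7 3.7
   vertex 1.3 1.8 0.8
  endloop
 endfacet
 facet normal 0.998 0.064 -0.029
  outer loop
   vertex 3.3 3.0 1.9
   vertex 3.3 3.5 3.0
   vertex 3.5 0.7 3.7
  endloop
 endfacet
 facet normal 0.788 -0.336 -0.517
  outer loop
   vertex 3.3 3.0 1.9
   vertex 3.5 0.7 3.7
   vertex 2.1 2.8 0.2
  endloop
 endfacet
 facet normal 0.399 0.835 -0.380
  outer loop
   vertex 3.3 3.0 1.9
   vertex 2.1 2.8 0.2
   vertex 3.3 3.5 3.0
  endloop
 endfacet
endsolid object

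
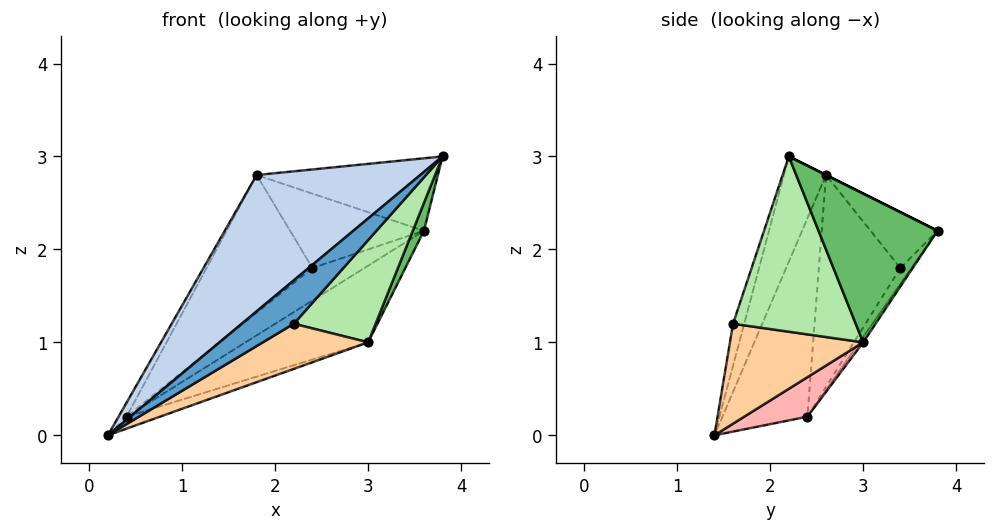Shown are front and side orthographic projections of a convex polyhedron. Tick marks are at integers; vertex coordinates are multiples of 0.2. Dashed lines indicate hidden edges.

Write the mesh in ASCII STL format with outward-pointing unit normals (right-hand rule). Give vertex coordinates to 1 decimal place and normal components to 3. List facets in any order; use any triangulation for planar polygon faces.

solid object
 facet normal -0.186 -0.870 0.456
  outer loop
   vertex 2.2 1.6 1.2
   vertex 3.8 2.2 3.0
   vertex 0.2 1.4 0.0
  endloop
 endfacet
 facet normal -0.218 -0.846 0.487
  outer loop
   vertex 1.8 2.6 2.8
   vertex 0.2 1.4 0.0
   vertex 3.8 2.2 3.0
  endloop
 endfacet
 facet normal 0.000 0.447 0.894
  outer loop
   vertex 1.8 2.6 2.8
   vertex 3.8 2.2 3.0
   vertex 3.6 3.8 2.2
  endloop
 endfacet
 facet normal 0.501 -0.396 -0.769
  outer loop
   vertex 3.0 3.0 1.0
   vertex 2.2 1.6 1.2
   vertex 0.2 1.4 0.0
  endloop
 endfacet
 facet normal 0.913 -0.086 -0.399
  outer loop
   vertex 3.0 3.0 1.0
   vertex 3.6 3.8 2.2
   vertex 3.8 2.2 3.0
  endloop
 endfacet
 facet normal 0.728 -0.485 -0.485
  outer loop
   vertex 3.0 3.0 1.0
   vertex 3.8 2.2 3.0
   vertex 2.2 1.6 1.2
  endloop
 endfacet
 facet normal -0.880 0.083 0.468
  outer loop
   vertex 0.4 2.4 0.2
   vertex 0.2 1.4 0.0
   vertex 1.8 2.6 2.8
  endloop
 endfacet
 facet normal 0.262 0.139 -0.955
  outer loop
   vertex 0.4 2.4 0.2
   vertex 3.0 3.0 1.0
   vertex 0.2 1.4 0.0
  endloop
 endfacet
 facet normal -0.025 0.838 -0.546
  outer loop
   vertex 0.4 2.4 0.2
   vertex 3.6 3.8 2.2
   vertex 3.0 3.0 1.0
  endloop
 endfacet
 facet normal -0.408 0.816 0.408
  outer loop
   vertex 2.4 3.4 1.8
   vertex 1.8 2.6 2.8
   vertex 3.6 3.8 2.2
  endloop
 endfacet
 facet normal -0.198 0.923 -0.330
  outer loop
   vertex 2.4 3.4 1.8
   vertex 3.6 3.8 2.2
   vertex 0.4 2.4 0.2
  endloop
 endfacet
 facet normal -0.589 0.765 0.259
  outer loop
   vertex 2.4 3.4 1.8
   vertex 0.4 2.4 0.2
   vertex 1.8 2.6 2.8
  endloop
 endfacet
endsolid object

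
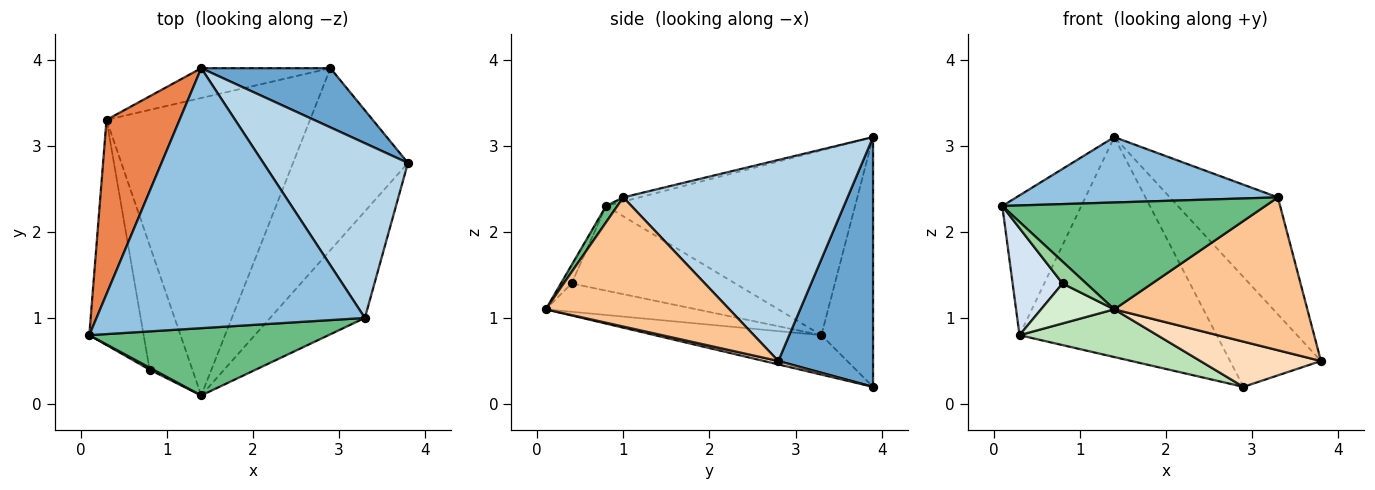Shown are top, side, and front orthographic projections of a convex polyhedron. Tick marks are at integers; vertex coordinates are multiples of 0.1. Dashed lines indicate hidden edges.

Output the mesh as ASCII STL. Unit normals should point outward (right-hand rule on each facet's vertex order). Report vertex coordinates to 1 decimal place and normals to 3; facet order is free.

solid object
 facet normal 0.676 0.649 0.350
  outer loop
   vertex 2.9 3.9 0.2
   vertex 1.4 3.9 3.1
   vertex 3.8 2.8 0.5
  endloop
 endfacet
 facet normal -0.015 -0.244 0.970
  outer loop
   vertex 3.3 1.0 2.4
   vertex 1.4 3.9 3.1
   vertex 0.1 0.8 2.3
  endloop
 endfacet
 facet normal 0.756 0.364 0.544
  outer loop
   vertex 3.3 1.0 2.4
   vertex 3.8 2.8 0.5
   vertex 1.4 3.9 3.1
  endloop
 endfacet
 facet normal -0.815 -0.249 -0.523
  outer loop
   vertex 0.3 3.3 0.8
   vertex 0.8 0.4 1.4
   vertex 0.1 0.8 2.3
  endloop
 endfacet
 facet normal -0.892 0.283 0.353
  outer loop
   vertex 0.3 3.3 0.8
   vertex 0.1 0.8 2.3
   vertex 1.4 3.9 3.1
  endloop
 endfacet
 facet normal -0.251 0.959 -0.130
  outer loop
   vertex 0.3 3.3 0.8
   vertex 1.4 3.9 3.1
   vertex 2.9 3.9 0.2
  endloop
 endfacet
 facet normal 0.615 -0.647 -0.451
  outer loop
   vertex 1.4 0.1 1.1
   vertex 3.8 2.8 0.5
   vertex 3.3 1.0 2.4
  endloop
 endfacet
 facet normal 0.029 -0.241 -0.970
  outer loop
   vertex 1.4 0.1 1.1
   vertex 2.9 3.9 0.2
   vertex 3.8 2.8 0.5
  endloop
 endfacet
 facet normal 0.036 -0.846 0.533
  outer loop
   vertex 1.4 0.1 1.1
   vertex 3.3 1.0 2.4
   vertex 0.1 0.8 2.3
  endloop
 endfacet
 facet normal -0.412 -0.907 0.082
  outer loop
   vertex 1.4 0.1 1.1
   vertex 0.1 0.8 2.3
   vertex 0.8 0.4 1.4
  endloop
 endfacet
 facet normal -0.188 -0.156 -0.970
  outer loop
   vertex 1.4 0.1 1.1
   vertex 0.3 3.3 0.8
   vertex 2.9 3.9 0.2
  endloop
 endfacet
 facet normal -0.532 -0.259 -0.806
  outer loop
   vertex 1.4 0.1 1.1
   vertex 0.8 0.4 1.4
   vertex 0.3 3.3 0.8
  endloop
 endfacet
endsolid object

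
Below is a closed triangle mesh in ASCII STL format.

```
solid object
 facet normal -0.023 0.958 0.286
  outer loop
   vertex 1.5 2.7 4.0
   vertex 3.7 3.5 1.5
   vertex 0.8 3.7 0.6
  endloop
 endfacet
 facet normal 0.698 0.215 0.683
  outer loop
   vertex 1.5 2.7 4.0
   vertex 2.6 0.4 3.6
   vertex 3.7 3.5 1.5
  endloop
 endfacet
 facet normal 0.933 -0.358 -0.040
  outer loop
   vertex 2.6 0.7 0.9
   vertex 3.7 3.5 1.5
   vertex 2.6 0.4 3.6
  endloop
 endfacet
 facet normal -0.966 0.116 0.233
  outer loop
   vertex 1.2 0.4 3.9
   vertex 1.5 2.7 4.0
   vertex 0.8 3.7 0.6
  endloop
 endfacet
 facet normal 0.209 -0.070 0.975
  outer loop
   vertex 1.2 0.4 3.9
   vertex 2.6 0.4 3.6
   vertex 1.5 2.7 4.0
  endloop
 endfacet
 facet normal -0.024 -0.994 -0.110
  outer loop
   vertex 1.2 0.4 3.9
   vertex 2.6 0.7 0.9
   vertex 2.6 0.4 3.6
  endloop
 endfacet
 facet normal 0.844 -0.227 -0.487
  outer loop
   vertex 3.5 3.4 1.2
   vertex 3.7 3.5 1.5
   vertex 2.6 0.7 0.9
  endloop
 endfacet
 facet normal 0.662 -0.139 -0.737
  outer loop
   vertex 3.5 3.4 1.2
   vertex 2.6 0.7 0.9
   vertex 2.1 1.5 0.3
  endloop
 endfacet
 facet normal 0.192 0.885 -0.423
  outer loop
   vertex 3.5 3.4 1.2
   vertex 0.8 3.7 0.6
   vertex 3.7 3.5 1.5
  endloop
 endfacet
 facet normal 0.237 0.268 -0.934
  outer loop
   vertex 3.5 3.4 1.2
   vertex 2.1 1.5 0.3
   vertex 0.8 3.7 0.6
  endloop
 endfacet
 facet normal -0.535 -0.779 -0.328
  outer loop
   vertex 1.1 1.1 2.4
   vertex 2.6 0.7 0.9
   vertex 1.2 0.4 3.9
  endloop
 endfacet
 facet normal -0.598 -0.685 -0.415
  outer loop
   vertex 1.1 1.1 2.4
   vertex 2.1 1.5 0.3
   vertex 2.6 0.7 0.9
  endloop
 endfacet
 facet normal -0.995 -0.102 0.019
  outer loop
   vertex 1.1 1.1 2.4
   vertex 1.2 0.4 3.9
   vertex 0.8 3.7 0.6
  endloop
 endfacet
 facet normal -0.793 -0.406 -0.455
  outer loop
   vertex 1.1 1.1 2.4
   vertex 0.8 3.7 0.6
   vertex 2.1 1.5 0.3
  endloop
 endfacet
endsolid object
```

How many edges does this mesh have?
21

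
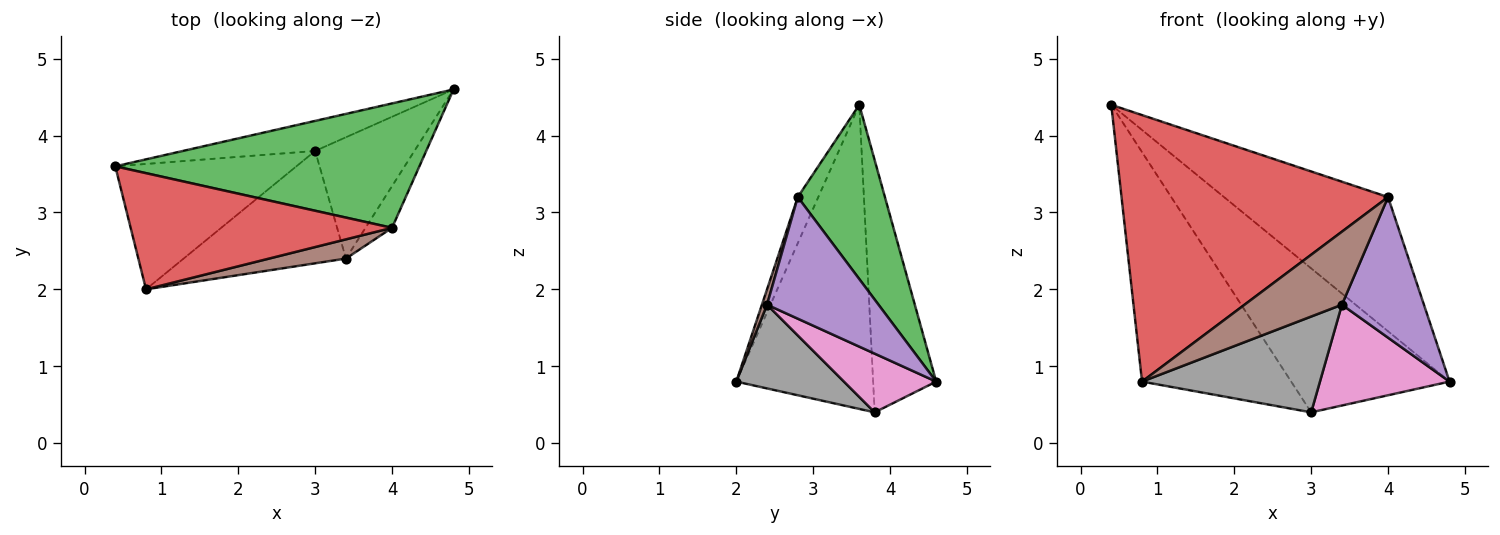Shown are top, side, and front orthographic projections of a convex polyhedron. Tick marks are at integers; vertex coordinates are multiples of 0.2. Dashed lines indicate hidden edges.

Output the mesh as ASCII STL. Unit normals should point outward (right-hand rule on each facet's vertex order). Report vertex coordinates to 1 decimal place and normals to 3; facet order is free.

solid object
 facet normal -0.363 0.912 -0.190
  outer loop
   vertex 3.0 3.8 0.4
   vertex 0.4 3.6 4.4
   vertex 4.8 4.6 0.8
  endloop
 endfacet
 facet normal -0.627 0.684 -0.373
  outer loop
   vertex 3.0 3.8 0.4
   vertex 0.8 2.0 0.8
   vertex 0.4 3.6 4.4
  endloop
 endfacet
 facet normal 0.363 0.683 0.633
  outer loop
   vertex 4.0 2.8 3.2
   vertex 4.8 4.6 0.8
   vertex 0.4 3.6 4.4
  endloop
 endfacet
 facet normal -0.070 -0.914 0.399
  outer loop
   vertex 4.0 2.8 3.2
   vertex 0.4 3.6 4.4
   vertex 0.8 2.0 0.8
  endloop
 endfacet
 facet normal 0.793 -0.584 -0.173
  outer loop
   vertex 3.4 2.4 1.8
   vertex 4.8 4.6 0.8
   vertex 4.0 2.8 3.2
  endloop
 endfacet
 facet normal 0.051 -0.966 0.254
  outer loop
   vertex 3.4 2.4 1.8
   vertex 4.0 2.8 3.2
   vertex 0.8 2.0 0.8
  endloop
 endfacet
 facet normal 0.414 -0.582 -0.700
  outer loop
   vertex 3.4 2.4 1.8
   vertex 3.0 3.8 0.4
   vertex 4.8 4.6 0.8
  endloop
 endfacet
 facet normal 0.365 -0.604 -0.708
  outer loop
   vertex 3.4 2.4 1.8
   vertex 0.8 2.0 0.8
   vertex 3.0 3.8 0.4
  endloop
 endfacet
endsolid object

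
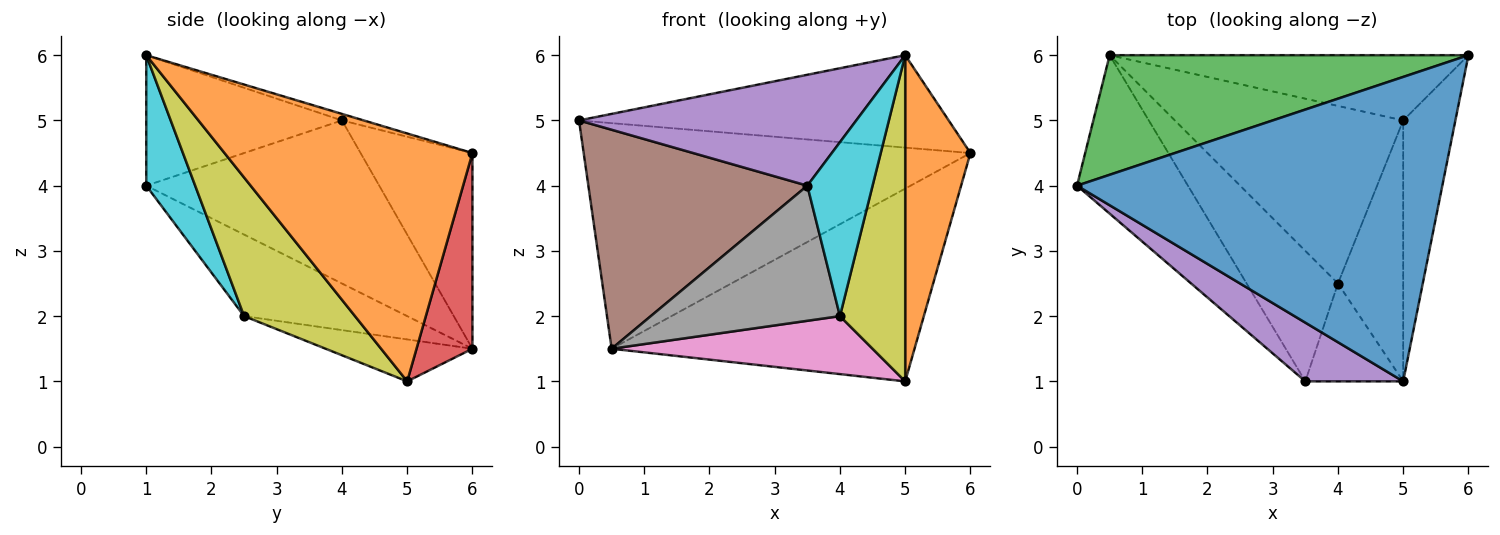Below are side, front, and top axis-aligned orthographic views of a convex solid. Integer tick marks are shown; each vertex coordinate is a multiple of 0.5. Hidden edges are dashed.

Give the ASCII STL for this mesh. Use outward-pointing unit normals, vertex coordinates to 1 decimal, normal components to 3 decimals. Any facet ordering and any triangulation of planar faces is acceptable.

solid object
 facet normal -0.017 0.290 0.957
  outer loop
   vertex 5.0 1.0 6.0
   vertex 6.0 6.0 4.5
   vertex 0.0 4.0 5.0
  endloop
 endfacet
 facet normal 0.948 -0.249 -0.200
  outer loop
   vertex 5.0 5.0 1.0
   vertex 6.0 6.0 4.5
   vertex 5.0 1.0 6.0
  endloop
 endfacet
 facet normal -0.248 0.856 0.454
  outer loop
   vertex 0.5 6.0 1.5
   vertex 0.0 4.0 5.0
   vertex 6.0 6.0 4.5
  endloop
 endfacet
 facet normal 0.172 0.933 -0.316
  outer loop
   vertex 0.5 6.0 1.5
   vertex 6.0 6.0 4.5
   vertex 5.0 5.0 1.0
  endloop
 endfacet
 facet normal -0.529 -0.750 0.397
  outer loop
   vertex 3.5 1.0 4.0
   vertex 5.0 1.0 6.0
   vertex 0.0 4.0 5.0
  endloop
 endfacet
 facet normal -0.653 -0.614 -0.444
  outer loop
   vertex 3.5 1.0 4.0
   vertex 0.0 4.0 5.0
   vertex 0.5 6.0 1.5
  endloop
 endfacet
 facet normal -0.172 -0.306 -0.936
  outer loop
   vertex 4.0 2.5 2.0
   vertex 0.5 6.0 1.5
   vertex 5.0 5.0 1.0
  endloop
 endfacet
 facet normal -0.527 -0.611 -0.590
  outer loop
   vertex 4.0 2.5 2.0
   vertex 3.5 1.0 4.0
   vertex 0.5 6.0 1.5
  endloop
 endfacet
 facet normal 0.799 -0.470 -0.376
  outer loop
   vertex 4.0 2.5 2.0
   vertex 5.0 5.0 1.0
   vertex 5.0 1.0 6.0
  endloop
 endfacet
 facet normal 0.547 -0.730 -0.410
  outer loop
   vertex 4.0 2.5 2.0
   vertex 5.0 1.0 6.0
   vertex 3.5 1.0 4.0
  endloop
 endfacet
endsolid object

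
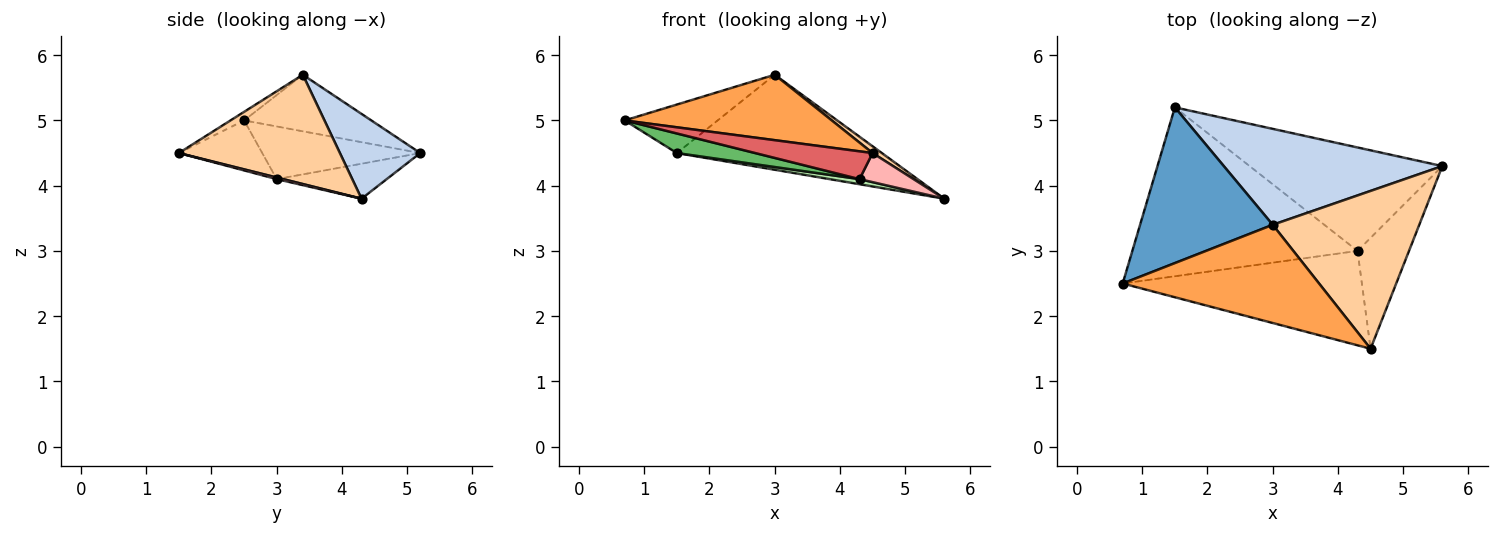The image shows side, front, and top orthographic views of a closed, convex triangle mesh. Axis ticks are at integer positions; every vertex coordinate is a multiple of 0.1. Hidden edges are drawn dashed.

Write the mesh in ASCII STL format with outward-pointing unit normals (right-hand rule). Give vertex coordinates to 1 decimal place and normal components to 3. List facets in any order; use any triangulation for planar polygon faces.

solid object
 facet normal -0.377 0.275 0.884
  outer loop
   vertex 3.0 3.4 5.7
   vertex 1.5 5.2 4.5
   vertex 0.7 2.5 5.0
  endloop
 endfacet
 facet normal 0.266 0.678 0.685
  outer loop
   vertex 3.0 3.4 5.7
   vertex 5.6 4.3 3.8
   vertex 1.5 5.2 4.5
  endloop
 endfacet
 facet normal -0.036 -0.554 0.832
  outer loop
   vertex 4.5 1.5 4.5
   vertex 3.0 3.4 5.7
   vertex 0.7 2.5 5.0
  endloop
 endfacet
 facet normal 0.597 -0.034 0.801
  outer loop
   vertex 4.5 1.5 4.5
   vertex 5.6 4.3 3.8
   vertex 3.0 3.4 5.7
  endloop
 endfacet
 facet normal -0.226 -0.112 -0.968
  outer loop
   vertex 4.3 3.0 4.1
   vertex 0.7 2.5 5.0
   vertex 1.5 5.2 4.5
  endloop
 endfacet
 facet normal -0.178 -0.048 -0.983
  outer loop
   vertex 4.3 3.0 4.1
   vertex 1.5 5.2 4.5
   vertex 5.6 4.3 3.8
  endloop
 endfacet
 facet normal -0.197 -0.277 -0.941
  outer loop
   vertex 4.3 3.0 4.1
   vertex 4.5 1.5 4.5
   vertex 0.7 2.5 5.0
  endloop
 endfacet
 facet normal 0.031 -0.254 -0.967
  outer loop
   vertex 4.3 3.0 4.1
   vertex 5.6 4.3 3.8
   vertex 4.5 1.5 4.5
  endloop
 endfacet
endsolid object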